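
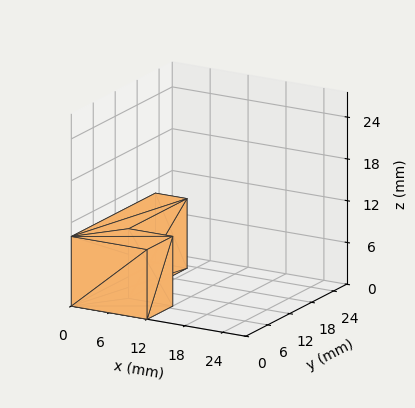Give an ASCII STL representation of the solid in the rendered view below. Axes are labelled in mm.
Reading the render: the shape is an L-shaped prism: outer 12 × 23 mm, arm thicknesses ≈ 7 mm (horizontal) and 5 mm (vertical), extruded 10 mm in z (dimensions read to the nearest mm from the axis ticks). For the STL, each face is triangulated and given an outward normal.

solid part
  facet normal 0.0000 0.0000 -1.0000
    outer loop
      vertex 12.00 7.00 0.00
      vertex 12.00 0.00 0.00
      vertex 0.00 0.00 0.00
    endloop
  endfacet
  facet normal 0.0000 0.0000 -1.0000
    outer loop
      vertex 5.00 7.00 0.00
      vertex 12.00 7.00 0.00
      vertex 0.00 0.00 0.00
    endloop
  endfacet
  facet normal 0.0000 0.0000 -1.0000
    outer loop
      vertex 5.00 23.00 0.00
      vertex 5.00 7.00 0.00
      vertex 0.00 0.00 0.00
    endloop
  endfacet
  facet normal 0.0000 0.0000 -1.0000
    outer loop
      vertex 0.00 23.00 0.00
      vertex 5.00 23.00 0.00
      vertex 0.00 0.00 0.00
    endloop
  endfacet
  facet normal 0.0000 0.0000 1.0000
    outer loop
      vertex 0.00 0.00 10.00
      vertex 12.00 0.00 10.00
      vertex 12.00 7.00 10.00
    endloop
  endfacet
  facet normal 0.0000 0.0000 1.0000
    outer loop
      vertex 0.00 0.00 10.00
      vertex 12.00 7.00 10.00
      vertex 5.00 7.00 10.00
    endloop
  endfacet
  facet normal 0.0000 0.0000 1.0000
    outer loop
      vertex 0.00 0.00 10.00
      vertex 5.00 7.00 10.00
      vertex 5.00 23.00 10.00
    endloop
  endfacet
  facet normal 0.0000 0.0000 1.0000
    outer loop
      vertex 0.00 0.00 10.00
      vertex 5.00 23.00 10.00
      vertex 0.00 23.00 10.00
    endloop
  endfacet
  facet normal 0.0000 -1.0000 0.0000
    outer loop
      vertex 0.00 0.00 0.00
      vertex 12.00 0.00 0.00
      vertex 12.00 0.00 10.00
    endloop
  endfacet
  facet normal 0.0000 -1.0000 0.0000
    outer loop
      vertex 0.00 0.00 0.00
      vertex 12.00 0.00 10.00
      vertex 0.00 0.00 10.00
    endloop
  endfacet
  facet normal 1.0000 0.0000 0.0000
    outer loop
      vertex 12.00 0.00 0.00
      vertex 12.00 7.00 0.00
      vertex 12.00 7.00 10.00
    endloop
  endfacet
  facet normal 1.0000 0.0000 0.0000
    outer loop
      vertex 12.00 0.00 0.00
      vertex 12.00 7.00 10.00
      vertex 12.00 0.00 10.00
    endloop
  endfacet
  facet normal 0.0000 1.0000 0.0000
    outer loop
      vertex 12.00 7.00 0.00
      vertex 5.00 7.00 0.00
      vertex 5.00 7.00 10.00
    endloop
  endfacet
  facet normal 0.0000 1.0000 0.0000
    outer loop
      vertex 12.00 7.00 0.00
      vertex 5.00 7.00 10.00
      vertex 12.00 7.00 10.00
    endloop
  endfacet
  facet normal 1.0000 0.0000 0.0000
    outer loop
      vertex 5.00 7.00 0.00
      vertex 5.00 23.00 0.00
      vertex 5.00 23.00 10.00
    endloop
  endfacet
  facet normal 1.0000 0.0000 0.0000
    outer loop
      vertex 5.00 7.00 0.00
      vertex 5.00 23.00 10.00
      vertex 5.00 7.00 10.00
    endloop
  endfacet
  facet normal 0.0000 1.0000 0.0000
    outer loop
      vertex 5.00 23.00 0.00
      vertex 0.00 23.00 0.00
      vertex 0.00 23.00 10.00
    endloop
  endfacet
  facet normal 0.0000 1.0000 0.0000
    outer loop
      vertex 5.00 23.00 0.00
      vertex 0.00 23.00 10.00
      vertex 5.00 23.00 10.00
    endloop
  endfacet
  facet normal -1.0000 0.0000 0.0000
    outer loop
      vertex 0.00 23.00 0.00
      vertex 0.00 0.00 0.00
      vertex 0.00 0.00 10.00
    endloop
  endfacet
  facet normal -1.0000 0.0000 0.0000
    outer loop
      vertex 0.00 23.00 0.00
      vertex 0.00 0.00 10.00
      vertex 0.00 23.00 10.00
    endloop
  endfacet
endsolid part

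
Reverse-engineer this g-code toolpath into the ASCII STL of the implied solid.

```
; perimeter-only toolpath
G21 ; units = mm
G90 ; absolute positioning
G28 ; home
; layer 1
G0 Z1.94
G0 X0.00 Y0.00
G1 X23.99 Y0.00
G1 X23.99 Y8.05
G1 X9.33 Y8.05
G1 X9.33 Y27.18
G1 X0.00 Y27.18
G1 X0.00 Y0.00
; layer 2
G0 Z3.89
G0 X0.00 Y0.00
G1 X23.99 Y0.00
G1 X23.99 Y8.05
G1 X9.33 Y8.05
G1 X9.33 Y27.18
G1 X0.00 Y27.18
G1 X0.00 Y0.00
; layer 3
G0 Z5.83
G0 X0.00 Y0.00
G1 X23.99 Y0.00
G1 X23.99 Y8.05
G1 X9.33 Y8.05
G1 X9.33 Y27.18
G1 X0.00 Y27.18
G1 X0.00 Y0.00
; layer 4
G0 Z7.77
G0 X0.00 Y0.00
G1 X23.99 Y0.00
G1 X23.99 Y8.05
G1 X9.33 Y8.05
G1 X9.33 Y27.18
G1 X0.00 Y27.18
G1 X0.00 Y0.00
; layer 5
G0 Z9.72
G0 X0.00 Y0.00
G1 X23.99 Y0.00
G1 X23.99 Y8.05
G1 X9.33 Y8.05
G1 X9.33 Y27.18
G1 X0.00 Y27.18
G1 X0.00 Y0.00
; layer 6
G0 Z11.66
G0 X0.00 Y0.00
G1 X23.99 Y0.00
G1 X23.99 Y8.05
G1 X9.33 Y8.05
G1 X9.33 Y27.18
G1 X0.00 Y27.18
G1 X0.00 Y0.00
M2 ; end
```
solid part
  facet normal 0.0000 0.0000 -1.0000
    outer loop
      vertex 23.99 8.05 0.00
      vertex 23.99 0.00 0.00
      vertex 0.00 0.00 0.00
    endloop
  endfacet
  facet normal 0.0000 0.0000 -1.0000
    outer loop
      vertex 9.33 8.05 0.00
      vertex 23.99 8.05 0.00
      vertex 0.00 0.00 0.00
    endloop
  endfacet
  facet normal 0.0000 0.0000 -1.0000
    outer loop
      vertex 9.33 27.18 0.00
      vertex 9.33 8.05 0.00
      vertex 0.00 0.00 0.00
    endloop
  endfacet
  facet normal 0.0000 0.0000 -1.0000
    outer loop
      vertex 0.00 27.18 0.00
      vertex 9.33 27.18 0.00
      vertex 0.00 0.00 0.00
    endloop
  endfacet
  facet normal 0.0000 0.0000 1.0000
    outer loop
      vertex 0.00 0.00 11.66
      vertex 23.99 0.00 11.66
      vertex 23.99 8.05 11.66
    endloop
  endfacet
  facet normal 0.0000 0.0000 1.0000
    outer loop
      vertex 0.00 0.00 11.66
      vertex 23.99 8.05 11.66
      vertex 9.33 8.05 11.66
    endloop
  endfacet
  facet normal 0.0000 0.0000 1.0000
    outer loop
      vertex 0.00 0.00 11.66
      vertex 9.33 8.05 11.66
      vertex 9.33 27.18 11.66
    endloop
  endfacet
  facet normal 0.0000 0.0000 1.0000
    outer loop
      vertex 0.00 0.00 11.66
      vertex 9.33 27.18 11.66
      vertex 0.00 27.18 11.66
    endloop
  endfacet
  facet normal 0.0000 -1.0000 0.0000
    outer loop
      vertex 0.00 0.00 0.00
      vertex 23.99 0.00 0.00
      vertex 23.99 0.00 11.66
    endloop
  endfacet
  facet normal 0.0000 -1.0000 0.0000
    outer loop
      vertex 0.00 0.00 0.00
      vertex 23.99 0.00 11.66
      vertex 0.00 0.00 11.66
    endloop
  endfacet
  facet normal 1.0000 0.0000 0.0000
    outer loop
      vertex 23.99 0.00 0.00
      vertex 23.99 8.05 0.00
      vertex 23.99 8.05 11.66
    endloop
  endfacet
  facet normal 1.0000 0.0000 0.0000
    outer loop
      vertex 23.99 0.00 0.00
      vertex 23.99 8.05 11.66
      vertex 23.99 0.00 11.66
    endloop
  endfacet
  facet normal 0.0000 1.0000 0.0000
    outer loop
      vertex 23.99 8.05 0.00
      vertex 9.33 8.05 0.00
      vertex 9.33 8.05 11.66
    endloop
  endfacet
  facet normal 0.0000 1.0000 0.0000
    outer loop
      vertex 23.99 8.05 0.00
      vertex 9.33 8.05 11.66
      vertex 23.99 8.05 11.66
    endloop
  endfacet
  facet normal 1.0000 0.0000 0.0000
    outer loop
      vertex 9.33 8.05 0.00
      vertex 9.33 27.18 0.00
      vertex 9.33 27.18 11.66
    endloop
  endfacet
  facet normal 1.0000 0.0000 0.0000
    outer loop
      vertex 9.33 8.05 0.00
      vertex 9.33 27.18 11.66
      vertex 9.33 8.05 11.66
    endloop
  endfacet
  facet normal 0.0000 1.0000 0.0000
    outer loop
      vertex 9.33 27.18 0.00
      vertex 0.00 27.18 0.00
      vertex 0.00 27.18 11.66
    endloop
  endfacet
  facet normal 0.0000 1.0000 0.0000
    outer loop
      vertex 9.33 27.18 0.00
      vertex 0.00 27.18 11.66
      vertex 9.33 27.18 11.66
    endloop
  endfacet
  facet normal -1.0000 0.0000 0.0000
    outer loop
      vertex 0.00 27.18 0.00
      vertex 0.00 0.00 0.00
      vertex 0.00 0.00 11.66
    endloop
  endfacet
  facet normal -1.0000 0.0000 0.0000
    outer loop
      vertex 0.00 27.18 0.00
      vertex 0.00 0.00 11.66
      vertex 0.00 27.18 11.66
    endloop
  endfacet
endsolid part

The G0 Z moves step by Δz≈1.94 mm. Every layer's G1 loop is the same polygon, so the solid is a straight extrusion of it from z=0 to z≈11.7. Closing with flat bottom and top caps and triangulating gives 20 facets — an L-shaped prism: outer 24 × 27.2 mm, arm thicknesses ≈ 8.05 mm (horizontal) and 9.33 mm (vertical), extruded 11.7 mm in z.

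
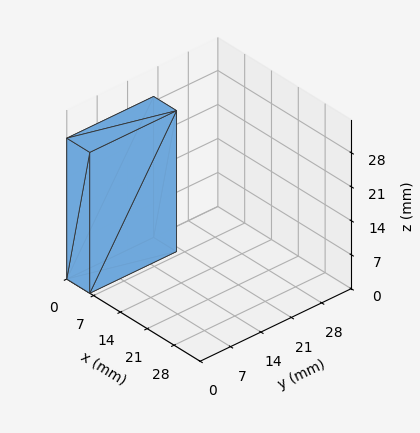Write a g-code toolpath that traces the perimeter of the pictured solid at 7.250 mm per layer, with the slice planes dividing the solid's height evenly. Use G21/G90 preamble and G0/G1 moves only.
Reading the render: the shape is a rectangular box, roughly 6 × 20 mm footprint and 29 mm tall (dimensions read to the nearest mm from the axis ticks). For the g-code, the solid's height is divided into equal slices at the stated Δz and each level perimeter traced with G1 moves after a G0 lift.

; perimeter-only toolpath
G21 ; units = mm
G90 ; absolute positioning
G28 ; home
; layer 1
G0 Z7.250
G0 X0.000 Y0.000
G1 X6.000 Y0.000
G1 X6.000 Y20.000
G1 X0.000 Y20.000
G1 X0.000 Y0.000
; layer 2
G0 Z14.500
G0 X0.000 Y0.000
G1 X6.000 Y0.000
G1 X6.000 Y20.000
G1 X0.000 Y20.000
G1 X0.000 Y0.000
; layer 3
G0 Z21.750
G0 X0.000 Y0.000
G1 X6.000 Y0.000
G1 X6.000 Y20.000
G1 X0.000 Y20.000
G1 X0.000 Y0.000
; layer 4
G0 Z29.000
G0 X0.000 Y0.000
G1 X6.000 Y0.000
G1 X6.000 Y20.000
G1 X0.000 Y20.000
G1 X0.000 Y0.000
M2 ; end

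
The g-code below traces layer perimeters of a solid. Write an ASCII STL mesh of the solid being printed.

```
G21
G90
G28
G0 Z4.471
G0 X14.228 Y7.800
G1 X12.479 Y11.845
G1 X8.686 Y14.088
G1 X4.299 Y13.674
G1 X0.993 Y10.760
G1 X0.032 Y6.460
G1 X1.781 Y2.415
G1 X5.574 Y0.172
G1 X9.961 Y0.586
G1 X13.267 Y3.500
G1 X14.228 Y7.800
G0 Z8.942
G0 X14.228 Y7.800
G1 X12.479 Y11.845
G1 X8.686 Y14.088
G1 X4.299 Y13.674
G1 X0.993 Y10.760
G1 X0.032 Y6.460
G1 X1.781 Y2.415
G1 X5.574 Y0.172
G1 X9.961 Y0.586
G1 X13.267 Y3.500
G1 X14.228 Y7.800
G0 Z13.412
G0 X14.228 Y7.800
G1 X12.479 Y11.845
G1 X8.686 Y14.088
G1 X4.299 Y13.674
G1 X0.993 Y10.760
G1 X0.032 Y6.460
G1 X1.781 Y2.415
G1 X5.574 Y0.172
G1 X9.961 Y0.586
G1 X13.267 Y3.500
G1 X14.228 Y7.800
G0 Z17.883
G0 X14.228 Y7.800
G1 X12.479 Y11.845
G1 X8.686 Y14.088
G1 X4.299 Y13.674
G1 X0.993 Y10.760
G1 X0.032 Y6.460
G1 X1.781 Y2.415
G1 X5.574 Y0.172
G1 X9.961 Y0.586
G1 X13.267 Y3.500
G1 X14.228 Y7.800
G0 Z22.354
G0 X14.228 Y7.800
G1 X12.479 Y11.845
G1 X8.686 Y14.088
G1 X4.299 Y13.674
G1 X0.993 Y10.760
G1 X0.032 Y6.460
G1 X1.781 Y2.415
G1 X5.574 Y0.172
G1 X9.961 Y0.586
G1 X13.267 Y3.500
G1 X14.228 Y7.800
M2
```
solid part
  facet normal 0.0000 0.0000 -1.0000
    outer loop
      vertex 8.686 14.088 0.000
      vertex 12.479 11.845 0.000
      vertex 14.228 7.800 0.000
    endloop
  endfacet
  facet normal 0.0000 0.0000 -1.0000
    outer loop
      vertex 4.299 13.674 0.000
      vertex 8.686 14.088 0.000
      vertex 14.228 7.800 0.000
    endloop
  endfacet
  facet normal 0.0000 0.0000 -1.0000
    outer loop
      vertex 0.993 10.760 0.000
      vertex 4.299 13.674 0.000
      vertex 14.228 7.800 0.000
    endloop
  endfacet
  facet normal 0.0000 0.0000 -1.0000
    outer loop
      vertex 0.032 6.460 0.000
      vertex 0.993 10.760 0.000
      vertex 14.228 7.800 0.000
    endloop
  endfacet
  facet normal 0.0000 0.0000 -1.0000
    outer loop
      vertex 1.781 2.415 0.000
      vertex 0.032 6.460 0.000
      vertex 14.228 7.800 0.000
    endloop
  endfacet
  facet normal 0.0000 0.0000 -1.0000
    outer loop
      vertex 5.574 0.172 0.000
      vertex 1.781 2.415 0.000
      vertex 14.228 7.800 0.000
    endloop
  endfacet
  facet normal 0.0000 0.0000 -1.0000
    outer loop
      vertex 9.961 0.586 0.000
      vertex 5.574 0.172 0.000
      vertex 14.228 7.800 0.000
    endloop
  endfacet
  facet normal 0.0000 0.0000 -1.0000
    outer loop
      vertex 13.267 3.500 0.000
      vertex 9.961 0.586 0.000
      vertex 14.228 7.800 0.000
    endloop
  endfacet
  facet normal 0.0000 0.0000 1.0000
    outer loop
      vertex 14.228 7.800 22.354
      vertex 12.479 11.845 22.354
      vertex 8.686 14.088 22.354
    endloop
  endfacet
  facet normal 0.0000 0.0000 1.0000
    outer loop
      vertex 14.228 7.800 22.354
      vertex 8.686 14.088 22.354
      vertex 4.299 13.674 22.354
    endloop
  endfacet
  facet normal 0.0000 0.0000 1.0000
    outer loop
      vertex 14.228 7.800 22.354
      vertex 4.299 13.674 22.354
      vertex 0.993 10.760 22.354
    endloop
  endfacet
  facet normal 0.0000 0.0000 1.0000
    outer loop
      vertex 14.228 7.800 22.354
      vertex 0.993 10.760 22.354
      vertex 0.032 6.460 22.354
    endloop
  endfacet
  facet normal 0.0000 0.0000 1.0000
    outer loop
      vertex 14.228 7.800 22.354
      vertex 0.032 6.460 22.354
      vertex 1.781 2.415 22.354
    endloop
  endfacet
  facet normal 0.0000 0.0000 1.0000
    outer loop
      vertex 14.228 7.800 22.354
      vertex 1.781 2.415 22.354
      vertex 5.574 0.172 22.354
    endloop
  endfacet
  facet normal 0.0000 0.0000 1.0000
    outer loop
      vertex 14.228 7.800 22.354
      vertex 5.574 0.172 22.354
      vertex 9.961 0.586 22.354
    endloop
  endfacet
  facet normal 0.0000 0.0000 1.0000
    outer loop
      vertex 14.228 7.800 22.354
      vertex 9.961 0.586 22.354
      vertex 13.267 3.500 22.354
    endloop
  endfacet
  facet normal 0.9179 0.3969 0.0000
    outer loop
      vertex 14.228 7.800 0.000
      vertex 12.479 11.845 0.000
      vertex 12.479 11.845 22.354
    endloop
  endfacet
  facet normal 0.9179 0.3969 0.0000
    outer loop
      vertex 14.228 7.800 0.000
      vertex 12.479 11.845 22.354
      vertex 14.228 7.800 22.354
    endloop
  endfacet
  facet normal 0.5090 0.8608 0.0000
    outer loop
      vertex 12.479 11.845 0.000
      vertex 8.686 14.088 0.000
      vertex 8.686 14.088 22.354
    endloop
  endfacet
  facet normal 0.5090 0.8608 0.0000
    outer loop
      vertex 12.479 11.845 0.000
      vertex 8.686 14.088 22.354
      vertex 12.479 11.845 22.354
    endloop
  endfacet
  facet normal -0.0940 0.9956 0.0000
    outer loop
      vertex 8.686 14.088 0.000
      vertex 4.299 13.674 0.000
      vertex 4.299 13.674 22.354
    endloop
  endfacet
  facet normal -0.0940 0.9956 0.0000
    outer loop
      vertex 8.686 14.088 0.000
      vertex 4.299 13.674 22.354
      vertex 8.686 14.088 22.354
    endloop
  endfacet
  facet normal -0.6612 0.7502 0.0000
    outer loop
      vertex 4.299 13.674 0.000
      vertex 0.993 10.760 0.000
      vertex 0.993 10.760 22.354
    endloop
  endfacet
  facet normal -0.6612 0.7502 0.0000
    outer loop
      vertex 4.299 13.674 0.000
      vertex 0.993 10.760 22.354
      vertex 4.299 13.674 22.354
    endloop
  endfacet
  facet normal -0.9759 0.2181 0.0000
    outer loop
      vertex 0.993 10.760 0.000
      vertex 0.032 6.460 0.000
      vertex 0.032 6.460 22.354
    endloop
  endfacet
  facet normal -0.9759 0.2181 0.0000
    outer loop
      vertex 0.993 10.760 0.000
      vertex 0.032 6.460 22.354
      vertex 0.993 10.760 22.354
    endloop
  endfacet
  facet normal -0.9179 -0.3969 0.0000
    outer loop
      vertex 0.032 6.460 0.000
      vertex 1.781 2.415 0.000
      vertex 1.781 2.415 22.354
    endloop
  endfacet
  facet normal -0.9179 -0.3969 0.0000
    outer loop
      vertex 0.032 6.460 0.000
      vertex 1.781 2.415 22.354
      vertex 0.032 6.460 22.354
    endloop
  endfacet
  facet normal -0.5090 -0.8608 0.0000
    outer loop
      vertex 1.781 2.415 0.000
      vertex 5.574 0.172 0.000
      vertex 5.574 0.172 22.354
    endloop
  endfacet
  facet normal -0.5090 -0.8608 0.0000
    outer loop
      vertex 1.781 2.415 0.000
      vertex 5.574 0.172 22.354
      vertex 1.781 2.415 22.354
    endloop
  endfacet
  facet normal 0.0940 -0.9956 0.0000
    outer loop
      vertex 5.574 0.172 0.000
      vertex 9.961 0.586 0.000
      vertex 9.961 0.586 22.354
    endloop
  endfacet
  facet normal 0.0940 -0.9956 0.0000
    outer loop
      vertex 5.574 0.172 0.000
      vertex 9.961 0.586 22.354
      vertex 5.574 0.172 22.354
    endloop
  endfacet
  facet normal 0.6612 -0.7502 0.0000
    outer loop
      vertex 9.961 0.586 0.000
      vertex 13.267 3.500 0.000
      vertex 13.267 3.500 22.354
    endloop
  endfacet
  facet normal 0.6612 -0.7502 0.0000
    outer loop
      vertex 9.961 0.586 0.000
      vertex 13.267 3.500 22.354
      vertex 9.961 0.586 22.354
    endloop
  endfacet
  facet normal 0.9759 -0.2181 0.0000
    outer loop
      vertex 13.267 3.500 0.000
      vertex 14.228 7.800 0.000
      vertex 14.228 7.800 22.354
    endloop
  endfacet
  facet normal 0.9759 -0.2181 0.0000
    outer loop
      vertex 13.267 3.500 0.000
      vertex 14.228 7.800 22.354
      vertex 13.267 3.500 22.354
    endloop
  endfacet
endsolid part

The G0 Z moves step by Δz≈4.471 mm. Every layer's G1 loop is the same polygon, so the solid is a straight extrusion of it from z=0 to z≈22.4. Closing with flat bottom and top caps and triangulating gives 36 facets — a regular 10-sided prism (a cylinder approximated with 10 flat sides), circumscribed radius ≈ 7.13 mm, height ≈ 22.4 mm.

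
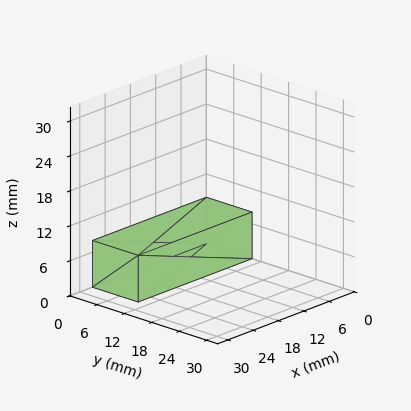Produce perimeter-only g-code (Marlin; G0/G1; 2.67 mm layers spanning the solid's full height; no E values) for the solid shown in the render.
Reading the render: the shape is a rectangular box, roughly 27 × 10 mm footprint and 8 mm tall (dimensions read to the nearest mm from the axis ticks). For the g-code, the solid's height is divided into equal slices at the stated Δz and each level perimeter traced with G1 moves after a G0 lift.

; perimeter-only toolpath
G21 ; units = mm
G90 ; absolute positioning
G28 ; home
; layer 1
G0 Z2.67
G0 X0.00 Y0.00
G1 X27.00 Y0.00
G1 X27.00 Y10.00
G1 X0.00 Y10.00
G1 X0.00 Y0.00
; layer 2
G0 Z5.33
G0 X0.00 Y0.00
G1 X27.00 Y0.00
G1 X27.00 Y10.00
G1 X0.00 Y10.00
G1 X0.00 Y0.00
; layer 3
G0 Z8.00
G0 X0.00 Y0.00
G1 X27.00 Y0.00
G1 X27.00 Y10.00
G1 X0.00 Y10.00
G1 X0.00 Y0.00
M2 ; end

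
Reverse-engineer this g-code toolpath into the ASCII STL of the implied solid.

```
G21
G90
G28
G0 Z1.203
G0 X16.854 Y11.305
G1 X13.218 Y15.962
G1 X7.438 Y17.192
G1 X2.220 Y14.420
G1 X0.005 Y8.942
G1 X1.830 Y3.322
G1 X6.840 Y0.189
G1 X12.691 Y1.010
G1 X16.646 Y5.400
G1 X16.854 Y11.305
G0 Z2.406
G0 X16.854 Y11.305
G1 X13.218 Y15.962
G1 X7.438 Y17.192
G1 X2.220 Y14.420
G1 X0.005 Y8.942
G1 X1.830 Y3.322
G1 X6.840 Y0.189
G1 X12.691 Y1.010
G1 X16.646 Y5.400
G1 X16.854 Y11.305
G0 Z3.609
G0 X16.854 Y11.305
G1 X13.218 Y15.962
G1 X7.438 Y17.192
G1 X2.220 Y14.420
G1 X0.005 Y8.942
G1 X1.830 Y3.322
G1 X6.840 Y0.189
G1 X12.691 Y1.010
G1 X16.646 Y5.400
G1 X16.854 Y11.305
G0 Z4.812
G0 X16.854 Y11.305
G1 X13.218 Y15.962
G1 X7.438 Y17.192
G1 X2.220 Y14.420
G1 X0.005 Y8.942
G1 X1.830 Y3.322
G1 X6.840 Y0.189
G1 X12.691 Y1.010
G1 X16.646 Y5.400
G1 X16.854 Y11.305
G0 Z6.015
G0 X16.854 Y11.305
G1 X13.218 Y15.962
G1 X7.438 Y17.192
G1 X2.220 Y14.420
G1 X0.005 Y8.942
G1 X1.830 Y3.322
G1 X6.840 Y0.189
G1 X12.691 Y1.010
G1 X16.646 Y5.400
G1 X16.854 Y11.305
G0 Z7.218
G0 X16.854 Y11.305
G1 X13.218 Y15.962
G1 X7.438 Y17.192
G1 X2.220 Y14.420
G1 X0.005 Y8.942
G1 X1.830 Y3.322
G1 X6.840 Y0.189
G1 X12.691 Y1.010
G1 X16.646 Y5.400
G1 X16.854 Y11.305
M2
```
solid part
  facet normal 0.0000 0.0000 -1.0000
    outer loop
      vertex 7.438 17.192 0.000
      vertex 13.218 15.962 0.000
      vertex 16.854 11.305 0.000
    endloop
  endfacet
  facet normal 0.0000 0.0000 -1.0000
    outer loop
      vertex 2.220 14.420 0.000
      vertex 7.438 17.192 0.000
      vertex 16.854 11.305 0.000
    endloop
  endfacet
  facet normal 0.0000 0.0000 -1.0000
    outer loop
      vertex 0.005 8.942 0.000
      vertex 2.220 14.420 0.000
      vertex 16.854 11.305 0.000
    endloop
  endfacet
  facet normal 0.0000 0.0000 -1.0000
    outer loop
      vertex 1.830 3.322 0.000
      vertex 0.005 8.942 0.000
      vertex 16.854 11.305 0.000
    endloop
  endfacet
  facet normal 0.0000 0.0000 -1.0000
    outer loop
      vertex 6.840 0.189 0.000
      vertex 1.830 3.322 0.000
      vertex 16.854 11.305 0.000
    endloop
  endfacet
  facet normal 0.0000 0.0000 -1.0000
    outer loop
      vertex 12.691 1.010 0.000
      vertex 6.840 0.189 0.000
      vertex 16.854 11.305 0.000
    endloop
  endfacet
  facet normal 0.0000 0.0000 -1.0000
    outer loop
      vertex 16.646 5.400 0.000
      vertex 12.691 1.010 0.000
      vertex 16.854 11.305 0.000
    endloop
  endfacet
  facet normal 0.0000 0.0000 1.0000
    outer loop
      vertex 16.854 11.305 7.218
      vertex 13.218 15.962 7.218
      vertex 7.438 17.192 7.218
    endloop
  endfacet
  facet normal 0.0000 0.0000 1.0000
    outer loop
      vertex 16.854 11.305 7.218
      vertex 7.438 17.192 7.218
      vertex 2.220 14.420 7.218
    endloop
  endfacet
  facet normal 0.0000 0.0000 1.0000
    outer loop
      vertex 16.854 11.305 7.218
      vertex 2.220 14.420 7.218
      vertex 0.005 8.942 7.218
    endloop
  endfacet
  facet normal 0.0000 0.0000 1.0000
    outer loop
      vertex 16.854 11.305 7.218
      vertex 0.005 8.942 7.218
      vertex 1.830 3.322 7.218
    endloop
  endfacet
  facet normal 0.0000 0.0000 1.0000
    outer loop
      vertex 16.854 11.305 7.218
      vertex 1.830 3.322 7.218
      vertex 6.840 0.189 7.218
    endloop
  endfacet
  facet normal 0.0000 0.0000 1.0000
    outer loop
      vertex 16.854 11.305 7.218
      vertex 6.840 0.189 7.218
      vertex 12.691 1.010 7.218
    endloop
  endfacet
  facet normal 0.0000 0.0000 1.0000
    outer loop
      vertex 16.854 11.305 7.218
      vertex 12.691 1.010 7.218
      vertex 16.646 5.400 7.218
    endloop
  endfacet
  facet normal 0.7882 0.6154 0.0000
    outer loop
      vertex 16.854 11.305 0.000
      vertex 13.218 15.962 0.000
      vertex 13.218 15.962 7.218
    endloop
  endfacet
  facet normal 0.7882 0.6154 0.0000
    outer loop
      vertex 16.854 11.305 0.000
      vertex 13.218 15.962 7.218
      vertex 16.854 11.305 7.218
    endloop
  endfacet
  facet normal 0.2081 0.9781 0.0000
    outer loop
      vertex 13.218 15.962 0.000
      vertex 7.438 17.192 0.000
      vertex 7.438 17.192 7.218
    endloop
  endfacet
  facet normal 0.2081 0.9781 0.0000
    outer loop
      vertex 13.218 15.962 0.000
      vertex 7.438 17.192 7.218
      vertex 13.218 15.962 7.218
    endloop
  endfacet
  facet normal -0.4691 0.8831 0.0000
    outer loop
      vertex 7.438 17.192 0.000
      vertex 2.220 14.420 0.000
      vertex 2.220 14.420 7.218
    endloop
  endfacet
  facet normal -0.4691 0.8831 0.0000
    outer loop
      vertex 7.438 17.192 0.000
      vertex 2.220 14.420 7.218
      vertex 7.438 17.192 7.218
    endloop
  endfacet
  facet normal -0.9271 0.3749 0.0000
    outer loop
      vertex 2.220 14.420 0.000
      vertex 0.005 8.942 0.000
      vertex 0.005 8.942 7.218
    endloop
  endfacet
  facet normal -0.9271 0.3749 0.0000
    outer loop
      vertex 2.220 14.420 0.000
      vertex 0.005 8.942 7.218
      vertex 2.220 14.420 7.218
    endloop
  endfacet
  facet normal -0.9511 -0.3089 0.0000
    outer loop
      vertex 0.005 8.942 0.000
      vertex 1.830 3.322 0.000
      vertex 1.830 3.322 7.218
    endloop
  endfacet
  facet normal -0.9511 -0.3089 0.0000
    outer loop
      vertex 0.005 8.942 0.000
      vertex 1.830 3.322 7.218
      vertex 0.005 8.942 7.218
    endloop
  endfacet
  facet normal -0.5302 -0.8479 0.0000
    outer loop
      vertex 1.830 3.322 0.000
      vertex 6.840 0.189 0.000
      vertex 6.840 0.189 7.218
    endloop
  endfacet
  facet normal -0.5302 -0.8479 0.0000
    outer loop
      vertex 1.830 3.322 0.000
      vertex 6.840 0.189 7.218
      vertex 1.830 3.322 7.218
    endloop
  endfacet
  facet normal 0.1390 -0.9903 0.0000
    outer loop
      vertex 6.840 0.189 0.000
      vertex 12.691 1.010 0.000
      vertex 12.691 1.010 7.218
    endloop
  endfacet
  facet normal 0.1390 -0.9903 0.0000
    outer loop
      vertex 6.840 0.189 0.000
      vertex 12.691 1.010 7.218
      vertex 6.840 0.189 7.218
    endloop
  endfacet
  facet normal 0.7430 -0.6693 0.0000
    outer loop
      vertex 12.691 1.010 0.000
      vertex 16.646 5.400 0.000
      vertex 16.646 5.400 7.218
    endloop
  endfacet
  facet normal 0.7430 -0.6693 0.0000
    outer loop
      vertex 12.691 1.010 0.000
      vertex 16.646 5.400 7.218
      vertex 12.691 1.010 7.218
    endloop
  endfacet
  facet normal 0.9994 -0.0352 0.0000
    outer loop
      vertex 16.646 5.400 0.000
      vertex 16.854 11.305 0.000
      vertex 16.854 11.305 7.218
    endloop
  endfacet
  facet normal 0.9994 -0.0352 0.0000
    outer loop
      vertex 16.646 5.400 0.000
      vertex 16.854 11.305 7.218
      vertex 16.646 5.400 7.218
    endloop
  endfacet
endsolid part

The G0 Z moves step by Δz≈1.203 mm. Every layer's G1 loop is the same polygon, so the solid is a straight extrusion of it from z=0 to z≈7.22. Closing with flat bottom and top caps and triangulating gives 32 facets — a regular 9-sided prism (a cylinder approximated with 9 flat sides), circumscribed radius ≈ 8.64 mm, height ≈ 7.22 mm.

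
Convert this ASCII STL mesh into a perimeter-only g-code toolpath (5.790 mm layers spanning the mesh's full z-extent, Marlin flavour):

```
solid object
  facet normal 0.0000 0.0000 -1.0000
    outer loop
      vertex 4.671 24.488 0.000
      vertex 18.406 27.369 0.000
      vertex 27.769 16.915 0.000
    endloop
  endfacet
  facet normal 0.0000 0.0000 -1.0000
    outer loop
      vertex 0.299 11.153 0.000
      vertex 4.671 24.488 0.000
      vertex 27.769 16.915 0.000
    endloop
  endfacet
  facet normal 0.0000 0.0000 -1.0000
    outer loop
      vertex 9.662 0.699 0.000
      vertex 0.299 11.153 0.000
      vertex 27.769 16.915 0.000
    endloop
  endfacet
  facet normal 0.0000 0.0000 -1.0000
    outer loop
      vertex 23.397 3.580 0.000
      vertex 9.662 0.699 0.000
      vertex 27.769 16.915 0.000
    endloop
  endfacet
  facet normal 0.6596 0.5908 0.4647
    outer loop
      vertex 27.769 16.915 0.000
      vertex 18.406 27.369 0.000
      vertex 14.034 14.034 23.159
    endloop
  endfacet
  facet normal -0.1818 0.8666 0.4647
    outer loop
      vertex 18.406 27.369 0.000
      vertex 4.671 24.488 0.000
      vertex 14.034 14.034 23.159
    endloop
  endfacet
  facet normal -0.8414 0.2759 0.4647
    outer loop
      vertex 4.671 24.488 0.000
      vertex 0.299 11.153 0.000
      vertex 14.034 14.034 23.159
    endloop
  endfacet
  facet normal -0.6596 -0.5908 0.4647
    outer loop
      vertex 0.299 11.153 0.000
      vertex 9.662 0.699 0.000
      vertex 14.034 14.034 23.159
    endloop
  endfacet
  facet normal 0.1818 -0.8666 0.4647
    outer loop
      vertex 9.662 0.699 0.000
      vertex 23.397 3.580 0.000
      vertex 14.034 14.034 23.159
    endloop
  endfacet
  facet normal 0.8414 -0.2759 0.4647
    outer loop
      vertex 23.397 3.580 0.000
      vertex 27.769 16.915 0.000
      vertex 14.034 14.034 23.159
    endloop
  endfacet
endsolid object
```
; perimeter-only toolpath
G21 ; units = mm
G90 ; absolute positioning
G28 ; home
; layer 1
G0 Z5.790
G0 X24.335 Y16.195
G1 X17.313 Y24.035
G1 X7.012 Y21.875
G1 X3.733 Y11.873
G1 X10.755 Y4.033
G1 X21.056 Y6.194
G1 X24.335 Y16.195
; layer 2
G0 Z11.579
G0 X20.901 Y15.474
G1 X16.220 Y20.701
G1 X9.353 Y19.261
G1 X7.167 Y12.594
G1 X11.848 Y7.367
G1 X18.715 Y8.807
G1 X20.901 Y15.474
; layer 3
G0 Z17.369
G0 X17.468 Y14.754
G1 X15.127 Y17.368
G1 X11.693 Y16.648
G1 X10.600 Y13.314
G1 X12.941 Y10.700
G1 X16.375 Y11.421
G1 X17.468 Y14.754
M2 ; end

The solid is a regular 6-sided pyramid, base circumscribed radius ≈ 14 mm, apex at z ≈ 23.2 mm. Slicing at Δz = 5.790 mm — 4 equal slices spanning the solid's height, so layer i sits at z = i·h/4 — gives 3 non-empty perimeters. Each is a 6-segment closed polygon; G0 lifts to the layer z and rapids to the start vertex, then G1 traces the edges. The cross-section shrinks linearly with z (the slice at the apex is degenerate and omitted).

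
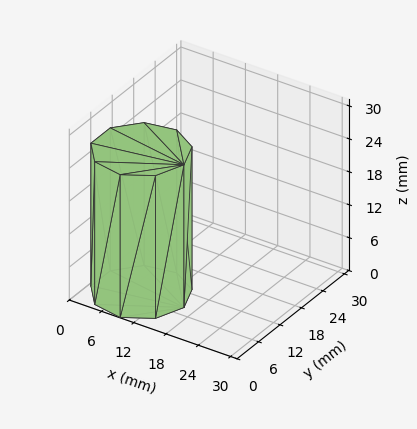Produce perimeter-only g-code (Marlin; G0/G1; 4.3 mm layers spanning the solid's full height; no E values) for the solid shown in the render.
Reading the render: the shape is a regular 9-sided prism (a cylinder approximated with 9 flat sides), circumscribed radius ≈ 8 mm, height ≈ 26 mm (dimensions read to the nearest mm from the axis ticks). For the g-code, the solid's height is divided into equal slices at the stated Δz and each level perimeter traced with G1 moves after a G0 lift.

; perimeter-only toolpath
G21 ; units = mm
G90 ; absolute positioning
G28 ; home
; layer 1
G0 Z4.3
G0 X16.0 Y8.0
G1 X14.1 Y13.1
G1 X9.4 Y15.9
G1 X4.0 Y14.9
G1 X0.5 Y10.7
G1 X0.5 Y5.3
G1 X4.0 Y1.1
G1 X9.4 Y0.1
G1 X14.1 Y2.9
G1 X16.0 Y8.0
; layer 2
G0 Z8.7
G0 X16.0 Y8.0
G1 X14.1 Y13.1
G1 X9.4 Y15.9
G1 X4.0 Y14.9
G1 X0.5 Y10.7
G1 X0.5 Y5.3
G1 X4.0 Y1.1
G1 X9.4 Y0.1
G1 X14.1 Y2.9
G1 X16.0 Y8.0
; layer 3
G0 Z13.0
G0 X16.0 Y8.0
G1 X14.1 Y13.1
G1 X9.4 Y15.9
G1 X4.0 Y14.9
G1 X0.5 Y10.7
G1 X0.5 Y5.3
G1 X4.0 Y1.1
G1 X9.4 Y0.1
G1 X14.1 Y2.9
G1 X16.0 Y8.0
; layer 4
G0 Z17.3
G0 X16.0 Y8.0
G1 X14.1 Y13.1
G1 X9.4 Y15.9
G1 X4.0 Y14.9
G1 X0.5 Y10.7
G1 X0.5 Y5.3
G1 X4.0 Y1.1
G1 X9.4 Y0.1
G1 X14.1 Y2.9
G1 X16.0 Y8.0
; layer 5
G0 Z21.7
G0 X16.0 Y8.0
G1 X14.1 Y13.1
G1 X9.4 Y15.9
G1 X4.0 Y14.9
G1 X0.5 Y10.7
G1 X0.5 Y5.3
G1 X4.0 Y1.1
G1 X9.4 Y0.1
G1 X14.1 Y2.9
G1 X16.0 Y8.0
; layer 6
G0 Z26.0
G0 X16.0 Y8.0
G1 X14.1 Y13.1
G1 X9.4 Y15.9
G1 X4.0 Y14.9
G1 X0.5 Y10.7
G1 X0.5 Y5.3
G1 X4.0 Y1.1
G1 X9.4 Y0.1
G1 X14.1 Y2.9
G1 X16.0 Y8.0
M2 ; end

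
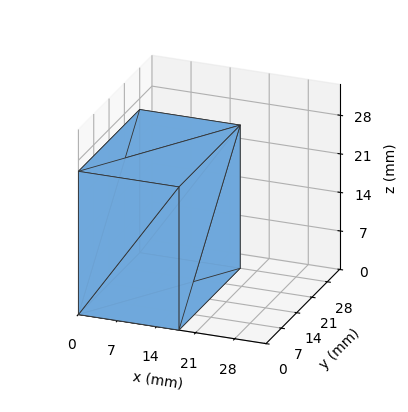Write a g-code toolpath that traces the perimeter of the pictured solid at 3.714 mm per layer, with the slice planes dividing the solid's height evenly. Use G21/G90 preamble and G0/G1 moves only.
Reading the render: the shape is a rectangular box, roughly 18 × 28 mm footprint and 26 mm tall (dimensions read to the nearest mm from the axis ticks). For the g-code, the solid's height is divided into equal slices at the stated Δz and each level perimeter traced with G1 moves after a G0 lift.

; perimeter-only toolpath
G21 ; units = mm
G90 ; absolute positioning
G28 ; home
; layer 1
G0 Z3.714
G0 X0.000 Y0.000
G1 X18.000 Y0.000
G1 X18.000 Y28.000
G1 X0.000 Y28.000
G1 X0.000 Y0.000
; layer 2
G0 Z7.429
G0 X0.000 Y0.000
G1 X18.000 Y0.000
G1 X18.000 Y28.000
G1 X0.000 Y28.000
G1 X0.000 Y0.000
; layer 3
G0 Z11.143
G0 X0.000 Y0.000
G1 X18.000 Y0.000
G1 X18.000 Y28.000
G1 X0.000 Y28.000
G1 X0.000 Y0.000
; layer 4
G0 Z14.857
G0 X0.000 Y0.000
G1 X18.000 Y0.000
G1 X18.000 Y28.000
G1 X0.000 Y28.000
G1 X0.000 Y0.000
; layer 5
G0 Z18.571
G0 X0.000 Y0.000
G1 X18.000 Y0.000
G1 X18.000 Y28.000
G1 X0.000 Y28.000
G1 X0.000 Y0.000
; layer 6
G0 Z22.286
G0 X0.000 Y0.000
G1 X18.000 Y0.000
G1 X18.000 Y28.000
G1 X0.000 Y28.000
G1 X0.000 Y0.000
; layer 7
G0 Z26.000
G0 X0.000 Y0.000
G1 X18.000 Y0.000
G1 X18.000 Y28.000
G1 X0.000 Y28.000
G1 X0.000 Y0.000
M2 ; end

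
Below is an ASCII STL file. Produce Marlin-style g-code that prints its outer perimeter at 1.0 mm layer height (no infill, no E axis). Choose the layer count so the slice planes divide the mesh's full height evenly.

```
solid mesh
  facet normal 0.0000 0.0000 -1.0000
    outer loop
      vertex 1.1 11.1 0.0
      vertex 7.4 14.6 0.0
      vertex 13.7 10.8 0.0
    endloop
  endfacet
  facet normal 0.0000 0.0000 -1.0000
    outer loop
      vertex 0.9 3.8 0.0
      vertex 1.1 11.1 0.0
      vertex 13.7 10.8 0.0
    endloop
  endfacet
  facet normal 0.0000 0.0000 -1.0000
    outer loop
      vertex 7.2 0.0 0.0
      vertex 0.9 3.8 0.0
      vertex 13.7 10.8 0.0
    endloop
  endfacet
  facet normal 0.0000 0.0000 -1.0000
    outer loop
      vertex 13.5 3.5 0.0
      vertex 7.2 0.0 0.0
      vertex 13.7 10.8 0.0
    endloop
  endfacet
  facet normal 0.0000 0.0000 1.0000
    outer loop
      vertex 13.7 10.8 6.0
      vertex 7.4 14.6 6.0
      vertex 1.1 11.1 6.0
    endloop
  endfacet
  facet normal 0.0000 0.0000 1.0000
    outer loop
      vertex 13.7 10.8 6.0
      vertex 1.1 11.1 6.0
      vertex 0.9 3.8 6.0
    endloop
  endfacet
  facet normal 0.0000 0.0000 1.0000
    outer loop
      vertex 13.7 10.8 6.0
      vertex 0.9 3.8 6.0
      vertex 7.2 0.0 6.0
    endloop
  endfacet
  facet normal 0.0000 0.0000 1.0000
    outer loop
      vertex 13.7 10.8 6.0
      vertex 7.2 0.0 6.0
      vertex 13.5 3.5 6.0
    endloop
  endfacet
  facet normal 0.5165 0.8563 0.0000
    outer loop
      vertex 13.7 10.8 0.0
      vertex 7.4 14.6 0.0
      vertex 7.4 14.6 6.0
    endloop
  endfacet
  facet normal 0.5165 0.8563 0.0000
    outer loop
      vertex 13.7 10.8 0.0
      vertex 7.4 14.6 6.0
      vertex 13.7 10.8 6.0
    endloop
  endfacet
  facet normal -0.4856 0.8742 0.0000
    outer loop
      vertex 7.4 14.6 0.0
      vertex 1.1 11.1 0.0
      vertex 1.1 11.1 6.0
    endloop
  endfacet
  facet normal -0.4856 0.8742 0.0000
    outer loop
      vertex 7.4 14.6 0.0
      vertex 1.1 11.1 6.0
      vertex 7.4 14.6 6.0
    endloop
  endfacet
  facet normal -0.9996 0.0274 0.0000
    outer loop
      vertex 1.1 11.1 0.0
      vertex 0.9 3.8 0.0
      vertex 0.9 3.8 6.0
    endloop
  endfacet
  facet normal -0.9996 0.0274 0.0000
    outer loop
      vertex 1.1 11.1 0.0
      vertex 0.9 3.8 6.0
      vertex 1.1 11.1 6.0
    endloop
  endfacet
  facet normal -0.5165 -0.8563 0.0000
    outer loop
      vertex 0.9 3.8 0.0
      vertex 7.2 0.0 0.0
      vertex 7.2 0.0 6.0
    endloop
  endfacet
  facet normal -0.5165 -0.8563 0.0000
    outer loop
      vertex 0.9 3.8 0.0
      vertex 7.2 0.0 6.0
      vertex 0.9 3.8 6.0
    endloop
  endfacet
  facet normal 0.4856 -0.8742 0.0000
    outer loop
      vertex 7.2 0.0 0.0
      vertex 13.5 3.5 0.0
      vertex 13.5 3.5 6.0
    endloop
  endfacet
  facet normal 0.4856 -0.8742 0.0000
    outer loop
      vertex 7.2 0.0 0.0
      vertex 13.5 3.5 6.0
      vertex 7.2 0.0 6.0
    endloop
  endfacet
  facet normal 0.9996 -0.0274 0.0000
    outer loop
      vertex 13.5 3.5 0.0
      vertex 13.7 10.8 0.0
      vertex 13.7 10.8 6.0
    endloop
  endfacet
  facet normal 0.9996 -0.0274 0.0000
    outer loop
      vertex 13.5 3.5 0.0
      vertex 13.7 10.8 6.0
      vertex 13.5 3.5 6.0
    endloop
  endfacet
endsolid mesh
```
; perimeter-only toolpath
G21 ; units = mm
G90 ; absolute positioning
G28 ; home
; layer 1
G0 Z1.0
G0 X13.7 Y10.8
G1 X7.4 Y14.6
G1 X1.1 Y11.1
G1 X0.9 Y3.8
G1 X7.2 Y0.0
G1 X13.5 Y3.5
G1 X13.7 Y10.8
; layer 2
G0 Z2.0
G0 X13.7 Y10.8
G1 X7.4 Y14.6
G1 X1.1 Y11.1
G1 X0.9 Y3.8
G1 X7.2 Y0.0
G1 X13.5 Y3.5
G1 X13.7 Y10.8
; layer 3
G0 Z3.0
G0 X13.7 Y10.8
G1 X7.4 Y14.6
G1 X1.1 Y11.1
G1 X0.9 Y3.8
G1 X7.2 Y0.0
G1 X13.5 Y3.5
G1 X13.7 Y10.8
; layer 4
G0 Z4.0
G0 X13.7 Y10.8
G1 X7.4 Y14.6
G1 X1.1 Y11.1
G1 X0.9 Y3.8
G1 X7.2 Y0.0
G1 X13.5 Y3.5
G1 X13.7 Y10.8
; layer 5
G0 Z5.0
G0 X13.7 Y10.8
G1 X7.4 Y14.6
G1 X1.1 Y11.1
G1 X0.9 Y3.8
G1 X7.2 Y0.0
G1 X13.5 Y3.5
G1 X13.7 Y10.8
; layer 6
G0 Z6.0
G0 X13.7 Y10.8
G1 X7.4 Y14.6
G1 X1.1 Y11.1
G1 X0.9 Y3.8
G1 X7.2 Y0.0
G1 X13.5 Y3.5
G1 X13.7 Y10.8
M2 ; end

The solid is a regular 6-sided prism (a cylinder approximated with 6 flat sides), circumscribed radius ≈ 7.3 mm, height ≈ 6 mm. Slicing at Δz = 1.0 mm — 6 equal slices spanning the solid's height, so layer i sits at z = i·h/6 — gives 6 non-empty perimeters. Each is a 6-segment closed polygon; G0 lifts to the layer z and rapids to the start vertex, then G1 traces the edges.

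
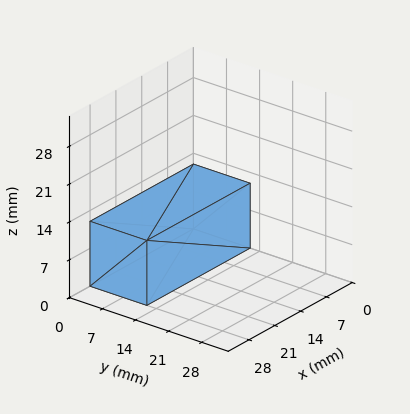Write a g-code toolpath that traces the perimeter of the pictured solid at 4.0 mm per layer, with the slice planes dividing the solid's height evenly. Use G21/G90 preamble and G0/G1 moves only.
Reading the render: the shape is a rectangular box, roughly 28 × 12 mm footprint and 12 mm tall (dimensions read to the nearest mm from the axis ticks). For the g-code, the solid's height is divided into equal slices at the stated Δz and each level perimeter traced with G1 moves after a G0 lift.

; perimeter-only toolpath
G21 ; units = mm
G90 ; absolute positioning
G28 ; home
; layer 1
G0 Z4.0
G0 X0.0 Y0.0
G1 X28.0 Y0.0
G1 X28.0 Y12.0
G1 X0.0 Y12.0
G1 X0.0 Y0.0
; layer 2
G0 Z8.0
G0 X0.0 Y0.0
G1 X28.0 Y0.0
G1 X28.0 Y12.0
G1 X0.0 Y12.0
G1 X0.0 Y0.0
; layer 3
G0 Z12.0
G0 X0.0 Y0.0
G1 X28.0 Y0.0
G1 X28.0 Y12.0
G1 X0.0 Y12.0
G1 X0.0 Y0.0
M2 ; end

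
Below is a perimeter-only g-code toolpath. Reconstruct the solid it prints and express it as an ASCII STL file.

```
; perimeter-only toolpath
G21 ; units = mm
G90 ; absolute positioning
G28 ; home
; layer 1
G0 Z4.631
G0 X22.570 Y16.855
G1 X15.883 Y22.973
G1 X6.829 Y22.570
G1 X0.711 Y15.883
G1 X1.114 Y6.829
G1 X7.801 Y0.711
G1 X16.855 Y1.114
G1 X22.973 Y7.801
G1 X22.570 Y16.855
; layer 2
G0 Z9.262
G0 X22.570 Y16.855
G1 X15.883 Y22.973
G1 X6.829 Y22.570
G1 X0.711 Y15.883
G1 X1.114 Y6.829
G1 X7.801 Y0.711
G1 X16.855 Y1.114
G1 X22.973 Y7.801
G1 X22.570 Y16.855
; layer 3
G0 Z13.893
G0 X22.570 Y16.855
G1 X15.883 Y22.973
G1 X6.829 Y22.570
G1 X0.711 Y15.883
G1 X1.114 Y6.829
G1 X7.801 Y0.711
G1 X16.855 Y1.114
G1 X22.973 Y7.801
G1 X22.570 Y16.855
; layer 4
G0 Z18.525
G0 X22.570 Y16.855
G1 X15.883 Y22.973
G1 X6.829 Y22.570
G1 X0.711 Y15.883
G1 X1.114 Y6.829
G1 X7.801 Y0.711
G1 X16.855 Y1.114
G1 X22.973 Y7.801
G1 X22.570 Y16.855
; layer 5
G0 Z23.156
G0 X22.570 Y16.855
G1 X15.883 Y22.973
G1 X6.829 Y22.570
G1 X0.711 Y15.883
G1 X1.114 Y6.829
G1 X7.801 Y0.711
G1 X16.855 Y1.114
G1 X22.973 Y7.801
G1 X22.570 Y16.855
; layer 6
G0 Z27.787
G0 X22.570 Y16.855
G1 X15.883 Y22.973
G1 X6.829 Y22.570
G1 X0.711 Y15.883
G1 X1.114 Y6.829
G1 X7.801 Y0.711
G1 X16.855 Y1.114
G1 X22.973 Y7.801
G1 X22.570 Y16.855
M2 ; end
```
solid part
  facet normal 0.0000 0.0000 -1.0000
    outer loop
      vertex 6.829 22.570 0.000
      vertex 15.883 22.973 0.000
      vertex 22.570 16.855 0.000
    endloop
  endfacet
  facet normal 0.0000 0.0000 -1.0000
    outer loop
      vertex 0.711 15.883 0.000
      vertex 6.829 22.570 0.000
      vertex 22.570 16.855 0.000
    endloop
  endfacet
  facet normal 0.0000 0.0000 -1.0000
    outer loop
      vertex 1.114 6.829 0.000
      vertex 0.711 15.883 0.000
      vertex 22.570 16.855 0.000
    endloop
  endfacet
  facet normal 0.0000 0.0000 -1.0000
    outer loop
      vertex 7.801 0.711 0.000
      vertex 1.114 6.829 0.000
      vertex 22.570 16.855 0.000
    endloop
  endfacet
  facet normal 0.0000 0.0000 -1.0000
    outer loop
      vertex 16.855 1.114 0.000
      vertex 7.801 0.711 0.000
      vertex 22.570 16.855 0.000
    endloop
  endfacet
  facet normal 0.0000 0.0000 -1.0000
    outer loop
      vertex 22.973 7.801 0.000
      vertex 16.855 1.114 0.000
      vertex 22.570 16.855 0.000
    endloop
  endfacet
  facet normal 0.0000 0.0000 1.0000
    outer loop
      vertex 22.570 16.855 27.787
      vertex 15.883 22.973 27.787
      vertex 6.829 22.570 27.787
    endloop
  endfacet
  facet normal 0.0000 0.0000 1.0000
    outer loop
      vertex 22.570 16.855 27.787
      vertex 6.829 22.570 27.787
      vertex 0.711 15.883 27.787
    endloop
  endfacet
  facet normal 0.0000 0.0000 1.0000
    outer loop
      vertex 22.570 16.855 27.787
      vertex 0.711 15.883 27.787
      vertex 1.114 6.829 27.787
    endloop
  endfacet
  facet normal 0.0000 0.0000 1.0000
    outer loop
      vertex 22.570 16.855 27.787
      vertex 1.114 6.829 27.787
      vertex 7.801 0.711 27.787
    endloop
  endfacet
  facet normal 0.0000 0.0000 1.0000
    outer loop
      vertex 22.570 16.855 27.787
      vertex 7.801 0.711 27.787
      vertex 16.855 1.114 27.787
    endloop
  endfacet
  facet normal 0.0000 0.0000 1.0000
    outer loop
      vertex 22.570 16.855 27.787
      vertex 16.855 1.114 27.787
      vertex 22.973 7.801 27.787
    endloop
  endfacet
  facet normal 0.6750 0.7378 0.0000
    outer loop
      vertex 22.570 16.855 0.000
      vertex 15.883 22.973 0.000
      vertex 15.883 22.973 27.787
    endloop
  endfacet
  facet normal 0.6750 0.7378 0.0000
    outer loop
      vertex 22.570 16.855 0.000
      vertex 15.883 22.973 27.787
      vertex 22.570 16.855 27.787
    endloop
  endfacet
  facet normal -0.0445 0.9990 0.0000
    outer loop
      vertex 15.883 22.973 0.000
      vertex 6.829 22.570 0.000
      vertex 6.829 22.570 27.787
    endloop
  endfacet
  facet normal -0.0445 0.9990 0.0000
    outer loop
      vertex 15.883 22.973 0.000
      vertex 6.829 22.570 27.787
      vertex 15.883 22.973 27.787
    endloop
  endfacet
  facet normal -0.7378 0.6750 0.0000
    outer loop
      vertex 6.829 22.570 0.000
      vertex 0.711 15.883 0.000
      vertex 0.711 15.883 27.787
    endloop
  endfacet
  facet normal -0.7378 0.6750 0.0000
    outer loop
      vertex 6.829 22.570 0.000
      vertex 0.711 15.883 27.787
      vertex 6.829 22.570 27.787
    endloop
  endfacet
  facet normal -0.9990 -0.0445 0.0000
    outer loop
      vertex 0.711 15.883 0.000
      vertex 1.114 6.829 0.000
      vertex 1.114 6.829 27.787
    endloop
  endfacet
  facet normal -0.9990 -0.0445 0.0000
    outer loop
      vertex 0.711 15.883 0.000
      vertex 1.114 6.829 27.787
      vertex 0.711 15.883 27.787
    endloop
  endfacet
  facet normal -0.6750 -0.7378 0.0000
    outer loop
      vertex 1.114 6.829 0.000
      vertex 7.801 0.711 0.000
      vertex 7.801 0.711 27.787
    endloop
  endfacet
  facet normal -0.6750 -0.7378 0.0000
    outer loop
      vertex 1.114 6.829 0.000
      vertex 7.801 0.711 27.787
      vertex 1.114 6.829 27.787
    endloop
  endfacet
  facet normal 0.0445 -0.9990 0.0000
    outer loop
      vertex 7.801 0.711 0.000
      vertex 16.855 1.114 0.000
      vertex 16.855 1.114 27.787
    endloop
  endfacet
  facet normal 0.0445 -0.9990 0.0000
    outer loop
      vertex 7.801 0.711 0.000
      vertex 16.855 1.114 27.787
      vertex 7.801 0.711 27.787
    endloop
  endfacet
  facet normal 0.7378 -0.6750 0.0000
    outer loop
      vertex 16.855 1.114 0.000
      vertex 22.973 7.801 0.000
      vertex 22.973 7.801 27.787
    endloop
  endfacet
  facet normal 0.7378 -0.6750 0.0000
    outer loop
      vertex 16.855 1.114 0.000
      vertex 22.973 7.801 27.787
      vertex 16.855 1.114 27.787
    endloop
  endfacet
  facet normal 0.9990 0.0445 0.0000
    outer loop
      vertex 22.973 7.801 0.000
      vertex 22.570 16.855 0.000
      vertex 22.570 16.855 27.787
    endloop
  endfacet
  facet normal 0.9990 0.0445 0.0000
    outer loop
      vertex 22.973 7.801 0.000
      vertex 22.570 16.855 27.787
      vertex 22.973 7.801 27.787
    endloop
  endfacet
endsolid part

The G0 Z moves step by Δz≈4.631 mm. Every layer's G1 loop is the same polygon, so the solid is a straight extrusion of it from z=0 to z≈27.8. Closing with flat bottom and top caps and triangulating gives 28 facets — a regular 8-sided prism (a cylinder approximated with 8 flat sides), circumscribed radius ≈ 11.8 mm, height ≈ 27.8 mm.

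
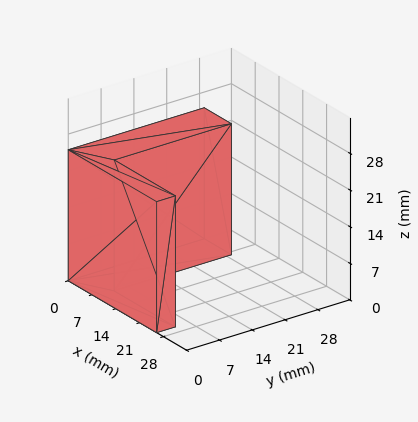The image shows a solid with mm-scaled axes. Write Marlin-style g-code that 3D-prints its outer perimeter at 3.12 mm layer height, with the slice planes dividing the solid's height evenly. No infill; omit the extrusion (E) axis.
Reading the render: the shape is an L-shaped prism: outer 26 × 29 mm, arm thicknesses ≈ 4 mm (horizontal) and 8 mm (vertical), extruded 25 mm in z (dimensions read to the nearest mm from the axis ticks). For the g-code, the solid's height is divided into equal slices at the stated Δz and each level perimeter traced with G1 moves after a G0 lift.

; perimeter-only toolpath
G21 ; units = mm
G90 ; absolute positioning
G28 ; home
; layer 1
G0 Z3.12
G0 X0.00 Y0.00
G1 X26.00 Y0.00
G1 X26.00 Y4.00
G1 X8.00 Y4.00
G1 X8.00 Y29.00
G1 X0.00 Y29.00
G1 X0.00 Y0.00
; layer 2
G0 Z6.25
G0 X0.00 Y0.00
G1 X26.00 Y0.00
G1 X26.00 Y4.00
G1 X8.00 Y4.00
G1 X8.00 Y29.00
G1 X0.00 Y29.00
G1 X0.00 Y0.00
; layer 3
G0 Z9.38
G0 X0.00 Y0.00
G1 X26.00 Y0.00
G1 X26.00 Y4.00
G1 X8.00 Y4.00
G1 X8.00 Y29.00
G1 X0.00 Y29.00
G1 X0.00 Y0.00
; layer 4
G0 Z12.50
G0 X0.00 Y0.00
G1 X26.00 Y0.00
G1 X26.00 Y4.00
G1 X8.00 Y4.00
G1 X8.00 Y29.00
G1 X0.00 Y29.00
G1 X0.00 Y0.00
; layer 5
G0 Z15.62
G0 X0.00 Y0.00
G1 X26.00 Y0.00
G1 X26.00 Y4.00
G1 X8.00 Y4.00
G1 X8.00 Y29.00
G1 X0.00 Y29.00
G1 X0.00 Y0.00
; layer 6
G0 Z18.75
G0 X0.00 Y0.00
G1 X26.00 Y0.00
G1 X26.00 Y4.00
G1 X8.00 Y4.00
G1 X8.00 Y29.00
G1 X0.00 Y29.00
G1 X0.00 Y0.00
; layer 7
G0 Z21.88
G0 X0.00 Y0.00
G1 X26.00 Y0.00
G1 X26.00 Y4.00
G1 X8.00 Y4.00
G1 X8.00 Y29.00
G1 X0.00 Y29.00
G1 X0.00 Y0.00
; layer 8
G0 Z25.00
G0 X0.00 Y0.00
G1 X26.00 Y0.00
G1 X26.00 Y4.00
G1 X8.00 Y4.00
G1 X8.00 Y29.00
G1 X0.00 Y29.00
G1 X0.00 Y0.00
M2 ; end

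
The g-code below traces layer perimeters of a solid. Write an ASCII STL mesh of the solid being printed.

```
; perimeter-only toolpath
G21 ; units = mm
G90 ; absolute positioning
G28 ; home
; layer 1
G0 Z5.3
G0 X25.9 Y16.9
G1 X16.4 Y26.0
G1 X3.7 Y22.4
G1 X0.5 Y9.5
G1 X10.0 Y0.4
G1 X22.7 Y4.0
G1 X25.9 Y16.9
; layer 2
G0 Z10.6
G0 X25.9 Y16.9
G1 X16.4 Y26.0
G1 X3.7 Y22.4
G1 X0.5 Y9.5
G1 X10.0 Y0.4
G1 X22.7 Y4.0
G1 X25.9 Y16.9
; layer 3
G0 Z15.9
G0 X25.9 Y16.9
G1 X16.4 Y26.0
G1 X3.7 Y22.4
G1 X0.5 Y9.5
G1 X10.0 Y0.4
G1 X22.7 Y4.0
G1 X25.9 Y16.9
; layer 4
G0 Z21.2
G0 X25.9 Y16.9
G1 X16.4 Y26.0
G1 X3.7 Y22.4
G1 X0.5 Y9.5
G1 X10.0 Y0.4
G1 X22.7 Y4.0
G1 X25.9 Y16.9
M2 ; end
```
solid part
  facet normal 0.0000 0.0000 -1.0000
    outer loop
      vertex 3.7 22.4 0.0
      vertex 16.4 26.0 0.0
      vertex 25.9 16.9 0.0
    endloop
  endfacet
  facet normal 0.0000 0.0000 -1.0000
    outer loop
      vertex 0.5 9.5 0.0
      vertex 3.7 22.4 0.0
      vertex 25.9 16.9 0.0
    endloop
  endfacet
  facet normal 0.0000 0.0000 -1.0000
    outer loop
      vertex 10.0 0.4 0.0
      vertex 0.5 9.5 0.0
      vertex 25.9 16.9 0.0
    endloop
  endfacet
  facet normal 0.0000 0.0000 -1.0000
    outer loop
      vertex 22.7 4.0 0.0
      vertex 10.0 0.4 0.0
      vertex 25.9 16.9 0.0
    endloop
  endfacet
  facet normal 0.0000 0.0000 1.0000
    outer loop
      vertex 25.9 16.9 21.2
      vertex 16.4 26.0 21.2
      vertex 3.7 22.4 21.2
    endloop
  endfacet
  facet normal 0.0000 0.0000 1.0000
    outer loop
      vertex 25.9 16.9 21.2
      vertex 3.7 22.4 21.2
      vertex 0.5 9.5 21.2
    endloop
  endfacet
  facet normal 0.0000 0.0000 1.0000
    outer loop
      vertex 25.9 16.9 21.2
      vertex 0.5 9.5 21.2
      vertex 10.0 0.4 21.2
    endloop
  endfacet
  facet normal 0.0000 0.0000 1.0000
    outer loop
      vertex 25.9 16.9 21.2
      vertex 10.0 0.4 21.2
      vertex 22.7 4.0 21.2
    endloop
  endfacet
  facet normal 0.6917 0.7221 0.0000
    outer loop
      vertex 25.9 16.9 0.0
      vertex 16.4 26.0 0.0
      vertex 16.4 26.0 21.2
    endloop
  endfacet
  facet normal 0.6917 0.7221 0.0000
    outer loop
      vertex 25.9 16.9 0.0
      vertex 16.4 26.0 21.2
      vertex 25.9 16.9 21.2
    endloop
  endfacet
  facet normal -0.2727 0.9621 0.0000
    outer loop
      vertex 16.4 26.0 0.0
      vertex 3.7 22.4 0.0
      vertex 3.7 22.4 21.2
    endloop
  endfacet
  facet normal -0.2727 0.9621 0.0000
    outer loop
      vertex 16.4 26.0 0.0
      vertex 3.7 22.4 21.2
      vertex 16.4 26.0 21.2
    endloop
  endfacet
  facet normal -0.9706 0.2408 0.0000
    outer loop
      vertex 3.7 22.4 0.0
      vertex 0.5 9.5 0.0
      vertex 0.5 9.5 21.2
    endloop
  endfacet
  facet normal -0.9706 0.2408 0.0000
    outer loop
      vertex 3.7 22.4 0.0
      vertex 0.5 9.5 21.2
      vertex 3.7 22.4 21.2
    endloop
  endfacet
  facet normal -0.6917 -0.7221 0.0000
    outer loop
      vertex 0.5 9.5 0.0
      vertex 10.0 0.4 0.0
      vertex 10.0 0.4 21.2
    endloop
  endfacet
  facet normal -0.6917 -0.7221 0.0000
    outer loop
      vertex 0.5 9.5 0.0
      vertex 10.0 0.4 21.2
      vertex 0.5 9.5 21.2
    endloop
  endfacet
  facet normal 0.2727 -0.9621 0.0000
    outer loop
      vertex 10.0 0.4 0.0
      vertex 22.7 4.0 0.0
      vertex 22.7 4.0 21.2
    endloop
  endfacet
  facet normal 0.2727 -0.9621 0.0000
    outer loop
      vertex 10.0 0.4 0.0
      vertex 22.7 4.0 21.2
      vertex 10.0 0.4 21.2
    endloop
  endfacet
  facet normal 0.9706 -0.2408 0.0000
    outer loop
      vertex 22.7 4.0 0.0
      vertex 25.9 16.9 0.0
      vertex 25.9 16.9 21.2
    endloop
  endfacet
  facet normal 0.9706 -0.2408 0.0000
    outer loop
      vertex 22.7 4.0 0.0
      vertex 25.9 16.9 21.2
      vertex 22.7 4.0 21.2
    endloop
  endfacet
endsolid part

The G0 Z moves step by Δz≈5.3 mm. Every layer's G1 loop is the same polygon, so the solid is a straight extrusion of it from z=0 to z≈21.2. Closing with flat bottom and top caps and triangulating gives 20 facets — a regular 6-sided prism (a cylinder approximated with 6 flat sides), circumscribed radius ≈ 13.2 mm, height ≈ 21.2 mm.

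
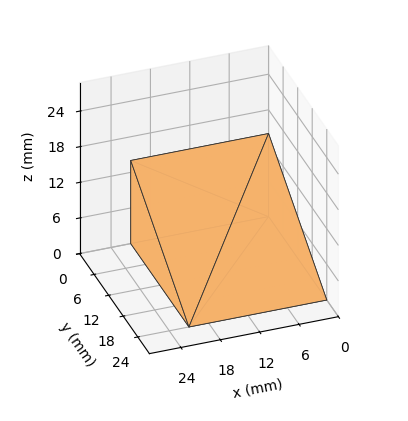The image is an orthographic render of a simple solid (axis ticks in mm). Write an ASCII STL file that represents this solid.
Reading the render: the shape is a wedge (ramp): 21 × 24 mm base, rising to 14 mm along the y=0 edge and sloping linearly to z=0 at y=24 (dimensions read to the nearest mm from the axis ticks). For the STL, each face is triangulated and given an outward normal.

solid part
  facet normal 0.0000 0.0000 -1.0000
    outer loop
      vertex 21.0 24.0 0.0
      vertex 21.0 0.0 0.0
      vertex 0.0 0.0 0.0
    endloop
  endfacet
  facet normal 0.0000 0.0000 -1.0000
    outer loop
      vertex 0.0 24.0 0.0
      vertex 21.0 24.0 0.0
      vertex 0.0 0.0 0.0
    endloop
  endfacet
  facet normal 0.0000 -1.0000 0.0000
    outer loop
      vertex 0.0 0.0 0.0
      vertex 21.0 0.0 0.0
      vertex 21.0 0.0 14.0
    endloop
  endfacet
  facet normal 0.0000 -1.0000 0.0000
    outer loop
      vertex 0.0 0.0 0.0
      vertex 21.0 0.0 14.0
      vertex 0.0 0.0 14.0
    endloop
  endfacet
  facet normal 0.0000 0.5039 0.8638
    outer loop
      vertex 0.0 0.0 14.0
      vertex 21.0 0.0 14.0
      vertex 21.0 24.0 0.0
    endloop
  endfacet
  facet normal 0.0000 0.5039 0.8638
    outer loop
      vertex 0.0 0.0 14.0
      vertex 21.0 24.0 0.0
      vertex 0.0 24.0 0.0
    endloop
  endfacet
  facet normal -1.0000 0.0000 0.0000
    outer loop
      vertex 0.0 0.0 14.0
      vertex 0.0 24.0 0.0
      vertex 0.0 0.0 0.0
    endloop
  endfacet
  facet normal 1.0000 0.0000 0.0000
    outer loop
      vertex 21.0 0.0 0.0
      vertex 21.0 24.0 0.0
      vertex 21.0 0.0 14.0
    endloop
  endfacet
endsolid part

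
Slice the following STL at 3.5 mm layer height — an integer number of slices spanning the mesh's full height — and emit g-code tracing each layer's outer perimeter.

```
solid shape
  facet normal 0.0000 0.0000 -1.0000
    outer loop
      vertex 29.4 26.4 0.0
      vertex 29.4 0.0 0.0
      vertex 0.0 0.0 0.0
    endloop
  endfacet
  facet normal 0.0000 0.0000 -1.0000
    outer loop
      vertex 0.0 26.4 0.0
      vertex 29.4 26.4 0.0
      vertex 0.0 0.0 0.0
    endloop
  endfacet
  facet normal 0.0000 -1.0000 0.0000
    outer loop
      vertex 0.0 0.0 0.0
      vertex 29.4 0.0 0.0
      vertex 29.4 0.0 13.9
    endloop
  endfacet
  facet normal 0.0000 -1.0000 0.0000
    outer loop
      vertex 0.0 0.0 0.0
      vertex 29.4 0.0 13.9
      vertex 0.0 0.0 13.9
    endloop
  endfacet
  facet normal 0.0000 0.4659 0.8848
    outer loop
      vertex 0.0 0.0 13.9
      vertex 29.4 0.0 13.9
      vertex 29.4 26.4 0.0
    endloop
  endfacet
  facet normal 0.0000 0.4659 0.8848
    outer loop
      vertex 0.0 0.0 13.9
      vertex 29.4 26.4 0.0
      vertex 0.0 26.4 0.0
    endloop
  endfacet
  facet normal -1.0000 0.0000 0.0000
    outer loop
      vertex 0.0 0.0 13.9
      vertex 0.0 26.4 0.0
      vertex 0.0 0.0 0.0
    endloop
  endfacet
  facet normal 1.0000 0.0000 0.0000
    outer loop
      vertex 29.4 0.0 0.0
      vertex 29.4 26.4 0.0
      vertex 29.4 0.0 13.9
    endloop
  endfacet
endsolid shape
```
; perimeter-only toolpath
G21 ; units = mm
G90 ; absolute positioning
G28 ; home
; layer 1
G0 Z3.5
G0 X0.0 Y0.0
G1 X29.4 Y0.0
G1 X29.4 Y19.8
G1 X0.0 Y19.8
G1 X0.0 Y0.0
; layer 2
G0 Z7.0
G0 X0.0 Y0.0
G1 X29.4 Y0.0
G1 X29.4 Y13.2
G1 X0.0 Y13.2
G1 X0.0 Y0.0
; layer 3
G0 Z10.4
G0 X0.0 Y0.0
G1 X29.4 Y0.0
G1 X29.4 Y6.6
G1 X0.0 Y6.6
G1 X0.0 Y0.0
M2 ; end

The solid is a wedge (ramp): 29.4 × 26.4 mm base, rising to 13.9 mm along the y=0 edge and sloping linearly to z=0 at y=26.4. Slicing at Δz = 3.5 mm — 4 equal slices spanning the solid's height, so layer i sits at z = i·h/4 — gives 3 non-empty perimeters. Each is a 4-segment closed polygon; G0 lifts to the layer z and rapids to the start vertex, then G1 traces the edges. The cross-section shrinks linearly with z (the slice at the apex is degenerate and omitted).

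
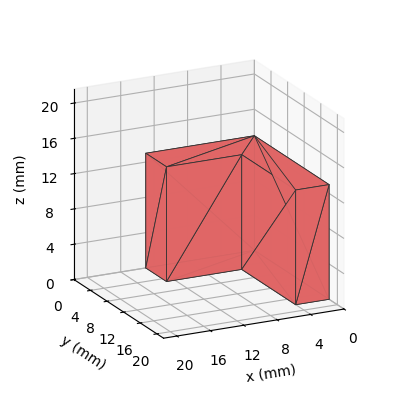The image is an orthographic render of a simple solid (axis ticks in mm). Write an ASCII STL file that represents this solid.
Reading the render: the shape is an L-shaped prism: outer 13 × 18 mm, arm thicknesses ≈ 5 mm (horizontal) and 4 mm (vertical), extruded 13 mm in z (dimensions read to the nearest mm from the axis ticks). For the STL, each face is triangulated and given an outward normal.

solid part
  facet normal 0.0000 0.0000 -1.0000
    outer loop
      vertex 13.00 5.00 0.00
      vertex 13.00 0.00 0.00
      vertex 0.00 0.00 0.00
    endloop
  endfacet
  facet normal 0.0000 0.0000 -1.0000
    outer loop
      vertex 4.00 5.00 0.00
      vertex 13.00 5.00 0.00
      vertex 0.00 0.00 0.00
    endloop
  endfacet
  facet normal 0.0000 0.0000 -1.0000
    outer loop
      vertex 4.00 18.00 0.00
      vertex 4.00 5.00 0.00
      vertex 0.00 0.00 0.00
    endloop
  endfacet
  facet normal 0.0000 0.0000 -1.0000
    outer loop
      vertex 0.00 18.00 0.00
      vertex 4.00 18.00 0.00
      vertex 0.00 0.00 0.00
    endloop
  endfacet
  facet normal 0.0000 0.0000 1.0000
    outer loop
      vertex 0.00 0.00 13.00
      vertex 13.00 0.00 13.00
      vertex 13.00 5.00 13.00
    endloop
  endfacet
  facet normal 0.0000 0.0000 1.0000
    outer loop
      vertex 0.00 0.00 13.00
      vertex 13.00 5.00 13.00
      vertex 4.00 5.00 13.00
    endloop
  endfacet
  facet normal 0.0000 0.0000 1.0000
    outer loop
      vertex 0.00 0.00 13.00
      vertex 4.00 5.00 13.00
      vertex 4.00 18.00 13.00
    endloop
  endfacet
  facet normal 0.0000 0.0000 1.0000
    outer loop
      vertex 0.00 0.00 13.00
      vertex 4.00 18.00 13.00
      vertex 0.00 18.00 13.00
    endloop
  endfacet
  facet normal 0.0000 -1.0000 0.0000
    outer loop
      vertex 0.00 0.00 0.00
      vertex 13.00 0.00 0.00
      vertex 13.00 0.00 13.00
    endloop
  endfacet
  facet normal 0.0000 -1.0000 0.0000
    outer loop
      vertex 0.00 0.00 0.00
      vertex 13.00 0.00 13.00
      vertex 0.00 0.00 13.00
    endloop
  endfacet
  facet normal 1.0000 0.0000 0.0000
    outer loop
      vertex 13.00 0.00 0.00
      vertex 13.00 5.00 0.00
      vertex 13.00 5.00 13.00
    endloop
  endfacet
  facet normal 1.0000 0.0000 0.0000
    outer loop
      vertex 13.00 0.00 0.00
      vertex 13.00 5.00 13.00
      vertex 13.00 0.00 13.00
    endloop
  endfacet
  facet normal 0.0000 1.0000 0.0000
    outer loop
      vertex 13.00 5.00 0.00
      vertex 4.00 5.00 0.00
      vertex 4.00 5.00 13.00
    endloop
  endfacet
  facet normal 0.0000 1.0000 0.0000
    outer loop
      vertex 13.00 5.00 0.00
      vertex 4.00 5.00 13.00
      vertex 13.00 5.00 13.00
    endloop
  endfacet
  facet normal 1.0000 0.0000 0.0000
    outer loop
      vertex 4.00 5.00 0.00
      vertex 4.00 18.00 0.00
      vertex 4.00 18.00 13.00
    endloop
  endfacet
  facet normal 1.0000 0.0000 0.0000
    outer loop
      vertex 4.00 5.00 0.00
      vertex 4.00 18.00 13.00
      vertex 4.00 5.00 13.00
    endloop
  endfacet
  facet normal 0.0000 1.0000 0.0000
    outer loop
      vertex 4.00 18.00 0.00
      vertex 0.00 18.00 0.00
      vertex 0.00 18.00 13.00
    endloop
  endfacet
  facet normal 0.0000 1.0000 0.0000
    outer loop
      vertex 4.00 18.00 0.00
      vertex 0.00 18.00 13.00
      vertex 4.00 18.00 13.00
    endloop
  endfacet
  facet normal -1.0000 0.0000 0.0000
    outer loop
      vertex 0.00 18.00 0.00
      vertex 0.00 0.00 0.00
      vertex 0.00 0.00 13.00
    endloop
  endfacet
  facet normal -1.0000 0.0000 0.0000
    outer loop
      vertex 0.00 18.00 0.00
      vertex 0.00 0.00 13.00
      vertex 0.00 18.00 13.00
    endloop
  endfacet
endsolid part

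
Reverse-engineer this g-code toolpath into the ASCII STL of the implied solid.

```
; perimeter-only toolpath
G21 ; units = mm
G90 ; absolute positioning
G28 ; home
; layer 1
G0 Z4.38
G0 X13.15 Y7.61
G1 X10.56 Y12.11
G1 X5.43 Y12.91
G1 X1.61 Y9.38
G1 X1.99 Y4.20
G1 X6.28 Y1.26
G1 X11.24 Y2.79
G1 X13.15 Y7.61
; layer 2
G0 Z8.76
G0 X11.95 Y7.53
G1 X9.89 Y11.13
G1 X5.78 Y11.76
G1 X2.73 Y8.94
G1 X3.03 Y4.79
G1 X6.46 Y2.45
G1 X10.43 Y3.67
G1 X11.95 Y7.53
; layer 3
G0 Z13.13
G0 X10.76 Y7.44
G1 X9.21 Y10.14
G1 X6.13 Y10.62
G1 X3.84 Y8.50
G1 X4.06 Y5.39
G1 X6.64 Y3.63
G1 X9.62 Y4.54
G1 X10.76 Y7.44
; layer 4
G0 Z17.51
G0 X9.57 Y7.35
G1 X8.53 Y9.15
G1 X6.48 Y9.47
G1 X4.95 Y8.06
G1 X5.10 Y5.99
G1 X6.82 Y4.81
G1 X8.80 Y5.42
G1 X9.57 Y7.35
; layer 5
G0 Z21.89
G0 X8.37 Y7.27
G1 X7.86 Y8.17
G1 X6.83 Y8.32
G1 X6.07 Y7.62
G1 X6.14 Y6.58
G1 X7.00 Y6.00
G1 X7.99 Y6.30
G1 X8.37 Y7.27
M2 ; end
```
solid part
  facet normal 0.0000 0.0000 -1.0000
    outer loop
      vertex 5.08 14.05 0.00
      vertex 11.24 13.10 0.00
      vertex 14.34 7.70 0.00
    endloop
  endfacet
  facet normal 0.0000 0.0000 -1.0000
    outer loop
      vertex 0.50 9.82 0.00
      vertex 5.08 14.05 0.00
      vertex 14.34 7.70 0.00
    endloop
  endfacet
  facet normal 0.0000 0.0000 -1.0000
    outer loop
      vertex 0.95 3.60 0.00
      vertex 0.50 9.82 0.00
      vertex 14.34 7.70 0.00
    endloop
  endfacet
  facet normal 0.0000 0.0000 -1.0000
    outer loop
      vertex 6.10 0.08 0.00
      vertex 0.95 3.60 0.00
      vertex 14.34 7.70 0.00
    endloop
  endfacet
  facet normal 0.0000 0.0000 -1.0000
    outer loop
      vertex 12.05 1.91 0.00
      vertex 6.10 0.08 0.00
      vertex 14.34 7.70 0.00
    endloop
  endfacet
  facet normal 0.8421 0.4834 0.2391
    outer loop
      vertex 14.34 7.70 0.00
      vertex 11.24 13.10 0.00
      vertex 7.18 7.18 26.27
    endloop
  endfacet
  facet normal 0.1480 0.9596 0.2391
    outer loop
      vertex 11.24 13.10 0.00
      vertex 5.08 14.05 0.00
      vertex 7.18 7.18 26.27
    endloop
  endfacet
  facet normal -0.6588 0.7133 0.2392
    outer loop
      vertex 5.08 14.05 0.00
      vertex 0.50 9.82 0.00
      vertex 7.18 7.18 26.27
    endloop
  endfacet
  facet normal -0.9684 -0.0701 0.2392
    outer loop
      vertex 0.50 9.82 0.00
      vertex 0.95 3.60 0.00
      vertex 7.18 7.18 26.27
    endloop
  endfacet
  facet normal -0.5479 -0.8016 0.2392
    outer loop
      vertex 0.95 3.60 0.00
      vertex 6.10 0.08 0.00
      vertex 7.18 7.18 26.27
    endloop
  endfacet
  facet normal 0.2854 -0.9281 0.2391
    outer loop
      vertex 6.10 0.08 0.00
      vertex 12.05 1.91 0.00
      vertex 7.18 7.18 26.27
    endloop
  endfacet
  facet normal 0.9030 -0.3571 0.2390
    outer loop
      vertex 12.05 1.91 0.00
      vertex 14.34 7.70 0.00
      vertex 7.18 7.18 26.27
    endloop
  endfacet
endsolid part

The G0 Z moves step by Δz≈4.38 mm. The G1 loops shrink linearly with z, so the solid tapers from its base footprint up to z≈26.3. Closing with a flat bottom cap and the tapered top and triangulating gives 12 facets — a regular 7-sided pyramid, base circumscribed radius ≈ 7.18 mm, apex at z ≈ 26.3 mm.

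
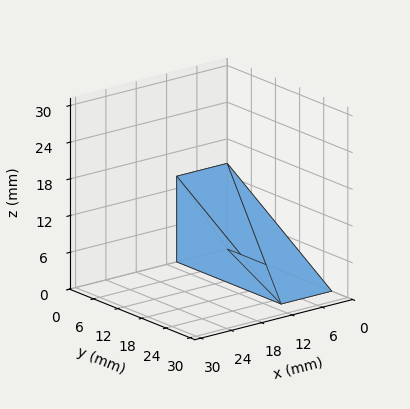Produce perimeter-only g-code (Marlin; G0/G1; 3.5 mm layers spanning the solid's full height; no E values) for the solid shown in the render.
Reading the render: the shape is a wedge (ramp): 10 × 26 mm base, rising to 14 mm along the y=0 edge and sloping linearly to z=0 at y=26 (dimensions read to the nearest mm from the axis ticks). For the g-code, the solid's height is divided into equal slices at the stated Δz and each level perimeter traced with G1 moves after a G0 lift.

; perimeter-only toolpath
G21 ; units = mm
G90 ; absolute positioning
G28 ; home
; layer 1
G0 Z3.5
G0 X0.0 Y0.0
G1 X10.0 Y0.0
G1 X10.0 Y19.5
G1 X0.0 Y19.5
G1 X0.0 Y0.0
; layer 2
G0 Z7.0
G0 X0.0 Y0.0
G1 X10.0 Y0.0
G1 X10.0 Y13.0
G1 X0.0 Y13.0
G1 X0.0 Y0.0
; layer 3
G0 Z10.5
G0 X0.0 Y0.0
G1 X10.0 Y0.0
G1 X10.0 Y6.5
G1 X0.0 Y6.5
G1 X0.0 Y0.0
M2 ; end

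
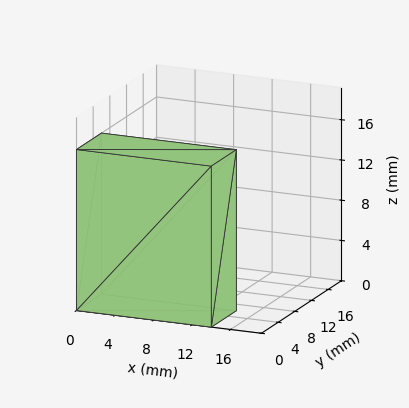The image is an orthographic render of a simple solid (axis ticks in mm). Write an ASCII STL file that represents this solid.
Reading the render: the shape is a rectangular box, roughly 14 × 6 mm footprint and 16 mm tall (dimensions read to the nearest mm from the axis ticks). For the STL, each face is triangulated and given an outward normal.

solid part
  facet normal 0.0000 0.0000 -1.0000
    outer loop
      vertex 14.0 6.0 0.0
      vertex 14.0 0.0 0.0
      vertex 0.0 0.0 0.0
    endloop
  endfacet
  facet normal 0.0000 0.0000 -1.0000
    outer loop
      vertex 0.0 6.0 0.0
      vertex 14.0 6.0 0.0
      vertex 0.0 0.0 0.0
    endloop
  endfacet
  facet normal 0.0000 0.0000 1.0000
    outer loop
      vertex 0.0 0.0 16.0
      vertex 14.0 0.0 16.0
      vertex 14.0 6.0 16.0
    endloop
  endfacet
  facet normal 0.0000 0.0000 1.0000
    outer loop
      vertex 0.0 0.0 16.0
      vertex 14.0 6.0 16.0
      vertex 0.0 6.0 16.0
    endloop
  endfacet
  facet normal 0.0000 -1.0000 0.0000
    outer loop
      vertex 0.0 0.0 0.0
      vertex 14.0 0.0 0.0
      vertex 14.0 0.0 16.0
    endloop
  endfacet
  facet normal 0.0000 -1.0000 0.0000
    outer loop
      vertex 0.0 0.0 0.0
      vertex 14.0 0.0 16.0
      vertex 0.0 0.0 16.0
    endloop
  endfacet
  facet normal 0.0000 1.0000 0.0000
    outer loop
      vertex 14.0 6.0 16.0
      vertex 14.0 6.0 0.0
      vertex 0.0 6.0 0.0
    endloop
  endfacet
  facet normal 0.0000 1.0000 0.0000
    outer loop
      vertex 0.0 6.0 16.0
      vertex 14.0 6.0 16.0
      vertex 0.0 6.0 0.0
    endloop
  endfacet
  facet normal -1.0000 0.0000 0.0000
    outer loop
      vertex 0.0 6.0 16.0
      vertex 0.0 6.0 0.0
      vertex 0.0 0.0 0.0
    endloop
  endfacet
  facet normal -1.0000 0.0000 0.0000
    outer loop
      vertex 0.0 0.0 16.0
      vertex 0.0 6.0 16.0
      vertex 0.0 0.0 0.0
    endloop
  endfacet
  facet normal 1.0000 0.0000 0.0000
    outer loop
      vertex 14.0 0.0 0.0
      vertex 14.0 6.0 0.0
      vertex 14.0 6.0 16.0
    endloop
  endfacet
  facet normal 1.0000 0.0000 0.0000
    outer loop
      vertex 14.0 0.0 0.0
      vertex 14.0 6.0 16.0
      vertex 14.0 0.0 16.0
    endloop
  endfacet
endsolid part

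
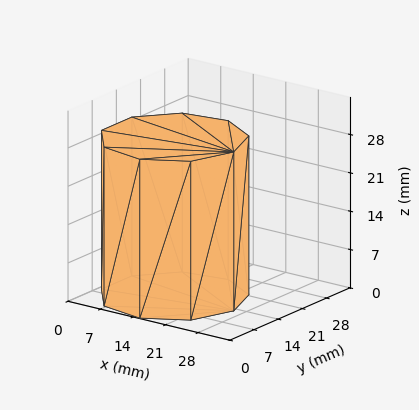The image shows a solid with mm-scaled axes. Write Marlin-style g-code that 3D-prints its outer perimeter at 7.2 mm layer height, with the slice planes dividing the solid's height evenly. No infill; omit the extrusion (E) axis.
Reading the render: the shape is a regular 9-sided prism (a cylinder approximated with 9 flat sides), circumscribed radius ≈ 13 mm, height ≈ 29 mm (dimensions read to the nearest mm from the axis ticks). For the g-code, the solid's height is divided into equal slices at the stated Δz and each level perimeter traced with G1 moves after a G0 lift.

; perimeter-only toolpath
G21 ; units = mm
G90 ; absolute positioning
G28 ; home
; layer 1
G0 Z7.2
G0 X26.0 Y13.0
G1 X23.0 Y21.4
G1 X15.3 Y25.8
G1 X6.5 Y24.3
G1 X0.8 Y17.4
G1 X0.8 Y8.6
G1 X6.5 Y1.7
G1 X15.3 Y0.2
G1 X23.0 Y4.6
G1 X26.0 Y13.0
; layer 2
G0 Z14.5
G0 X26.0 Y13.0
G1 X23.0 Y21.4
G1 X15.3 Y25.8
G1 X6.5 Y24.3
G1 X0.8 Y17.4
G1 X0.8 Y8.6
G1 X6.5 Y1.7
G1 X15.3 Y0.2
G1 X23.0 Y4.6
G1 X26.0 Y13.0
; layer 3
G0 Z21.8
G0 X26.0 Y13.0
G1 X23.0 Y21.4
G1 X15.3 Y25.8
G1 X6.5 Y24.3
G1 X0.8 Y17.4
G1 X0.8 Y8.6
G1 X6.5 Y1.7
G1 X15.3 Y0.2
G1 X23.0 Y4.6
G1 X26.0 Y13.0
; layer 4
G0 Z29.0
G0 X26.0 Y13.0
G1 X23.0 Y21.4
G1 X15.3 Y25.8
G1 X6.5 Y24.3
G1 X0.8 Y17.4
G1 X0.8 Y8.6
G1 X6.5 Y1.7
G1 X15.3 Y0.2
G1 X23.0 Y4.6
G1 X26.0 Y13.0
M2 ; end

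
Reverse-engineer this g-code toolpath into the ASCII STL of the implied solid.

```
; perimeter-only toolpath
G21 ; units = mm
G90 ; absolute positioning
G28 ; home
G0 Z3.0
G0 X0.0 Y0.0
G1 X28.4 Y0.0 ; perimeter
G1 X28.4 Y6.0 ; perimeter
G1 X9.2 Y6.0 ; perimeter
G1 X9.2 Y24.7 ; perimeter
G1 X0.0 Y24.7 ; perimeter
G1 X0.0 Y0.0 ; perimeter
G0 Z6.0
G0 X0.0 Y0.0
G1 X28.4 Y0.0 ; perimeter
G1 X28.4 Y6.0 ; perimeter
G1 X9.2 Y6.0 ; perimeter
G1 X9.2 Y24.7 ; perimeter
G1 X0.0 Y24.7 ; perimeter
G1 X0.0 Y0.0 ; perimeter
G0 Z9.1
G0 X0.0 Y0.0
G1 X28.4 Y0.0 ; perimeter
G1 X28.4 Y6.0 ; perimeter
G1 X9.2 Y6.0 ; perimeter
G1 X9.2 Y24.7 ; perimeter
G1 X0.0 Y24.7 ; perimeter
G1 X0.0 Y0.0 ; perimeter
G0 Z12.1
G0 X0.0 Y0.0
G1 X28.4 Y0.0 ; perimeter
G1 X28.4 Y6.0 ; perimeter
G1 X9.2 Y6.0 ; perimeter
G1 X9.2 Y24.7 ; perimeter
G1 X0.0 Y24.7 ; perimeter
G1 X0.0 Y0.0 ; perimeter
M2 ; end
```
solid part
  facet normal 0.0000 0.0000 -1.0000
    outer loop
      vertex 28.4 6.0 0.0
      vertex 28.4 0.0 0.0
      vertex 0.0 0.0 0.0
    endloop
  endfacet
  facet normal 0.0000 0.0000 -1.0000
    outer loop
      vertex 9.2 6.0 0.0
      vertex 28.4 6.0 0.0
      vertex 0.0 0.0 0.0
    endloop
  endfacet
  facet normal 0.0000 0.0000 -1.0000
    outer loop
      vertex 9.2 24.7 0.0
      vertex 9.2 6.0 0.0
      vertex 0.0 0.0 0.0
    endloop
  endfacet
  facet normal 0.0000 0.0000 -1.0000
    outer loop
      vertex 0.0 24.7 0.0
      vertex 9.2 24.7 0.0
      vertex 0.0 0.0 0.0
    endloop
  endfacet
  facet normal 0.0000 0.0000 1.0000
    outer loop
      vertex 0.0 0.0 12.1
      vertex 28.4 0.0 12.1
      vertex 28.4 6.0 12.1
    endloop
  endfacet
  facet normal 0.0000 0.0000 1.0000
    outer loop
      vertex 0.0 0.0 12.1
      vertex 28.4 6.0 12.1
      vertex 9.2 6.0 12.1
    endloop
  endfacet
  facet normal 0.0000 0.0000 1.0000
    outer loop
      vertex 0.0 0.0 12.1
      vertex 9.2 6.0 12.1
      vertex 9.2 24.7 12.1
    endloop
  endfacet
  facet normal 0.0000 0.0000 1.0000
    outer loop
      vertex 0.0 0.0 12.1
      vertex 9.2 24.7 12.1
      vertex 0.0 24.7 12.1
    endloop
  endfacet
  facet normal 0.0000 -1.0000 0.0000
    outer loop
      vertex 0.0 0.0 0.0
      vertex 28.4 0.0 0.0
      vertex 28.4 0.0 12.1
    endloop
  endfacet
  facet normal 0.0000 -1.0000 0.0000
    outer loop
      vertex 0.0 0.0 0.0
      vertex 28.4 0.0 12.1
      vertex 0.0 0.0 12.1
    endloop
  endfacet
  facet normal 1.0000 0.0000 0.0000
    outer loop
      vertex 28.4 0.0 0.0
      vertex 28.4 6.0 0.0
      vertex 28.4 6.0 12.1
    endloop
  endfacet
  facet normal 1.0000 0.0000 0.0000
    outer loop
      vertex 28.4 0.0 0.0
      vertex 28.4 6.0 12.1
      vertex 28.4 0.0 12.1
    endloop
  endfacet
  facet normal 0.0000 1.0000 0.0000
    outer loop
      vertex 28.4 6.0 0.0
      vertex 9.2 6.0 0.0
      vertex 9.2 6.0 12.1
    endloop
  endfacet
  facet normal 0.0000 1.0000 0.0000
    outer loop
      vertex 28.4 6.0 0.0
      vertex 9.2 6.0 12.1
      vertex 28.4 6.0 12.1
    endloop
  endfacet
  facet normal 1.0000 0.0000 0.0000
    outer loop
      vertex 9.2 6.0 0.0
      vertex 9.2 24.7 0.0
      vertex 9.2 24.7 12.1
    endloop
  endfacet
  facet normal 1.0000 0.0000 0.0000
    outer loop
      vertex 9.2 6.0 0.0
      vertex 9.2 24.7 12.1
      vertex 9.2 6.0 12.1
    endloop
  endfacet
  facet normal 0.0000 1.0000 0.0000
    outer loop
      vertex 9.2 24.7 0.0
      vertex 0.0 24.7 0.0
      vertex 0.0 24.7 12.1
    endloop
  endfacet
  facet normal 0.0000 1.0000 0.0000
    outer loop
      vertex 9.2 24.7 0.0
      vertex 0.0 24.7 12.1
      vertex 9.2 24.7 12.1
    endloop
  endfacet
  facet normal -1.0000 0.0000 0.0000
    outer loop
      vertex 0.0 24.7 0.0
      vertex 0.0 0.0 0.0
      vertex 0.0 0.0 12.1
    endloop
  endfacet
  facet normal -1.0000 0.0000 0.0000
    outer loop
      vertex 0.0 24.7 0.0
      vertex 0.0 0.0 12.1
      vertex 0.0 24.7 12.1
    endloop
  endfacet
endsolid part

The G0 Z moves step by Δz≈3.0 mm. Every layer's G1 loop is the same polygon, so the solid is a straight extrusion of it from z=0 to z≈12.1. Closing with flat bottom and top caps and triangulating gives 20 facets — an L-shaped prism: outer 28.4 × 24.7 mm, arm thicknesses ≈ 6 mm (horizontal) and 9.2 mm (vertical), extruded 12.1 mm in z.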